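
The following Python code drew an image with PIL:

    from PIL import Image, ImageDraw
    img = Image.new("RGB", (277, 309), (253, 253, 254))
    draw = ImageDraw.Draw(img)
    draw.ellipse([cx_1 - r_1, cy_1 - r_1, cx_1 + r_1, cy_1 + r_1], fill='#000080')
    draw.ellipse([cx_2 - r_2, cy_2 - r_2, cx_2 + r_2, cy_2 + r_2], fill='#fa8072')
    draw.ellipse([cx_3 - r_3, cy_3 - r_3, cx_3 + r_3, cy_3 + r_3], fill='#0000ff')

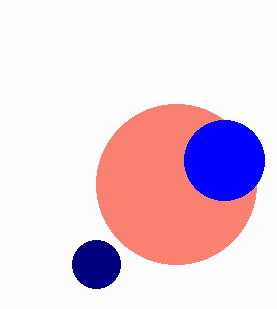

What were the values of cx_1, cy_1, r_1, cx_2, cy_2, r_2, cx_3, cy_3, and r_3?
cx_1 = 96; cy_1 = 264; r_1 = 24; cx_2 = 176; cy_2 = 184; r_2 = 80; cx_3 = 224; cy_3 = 160; r_3 = 40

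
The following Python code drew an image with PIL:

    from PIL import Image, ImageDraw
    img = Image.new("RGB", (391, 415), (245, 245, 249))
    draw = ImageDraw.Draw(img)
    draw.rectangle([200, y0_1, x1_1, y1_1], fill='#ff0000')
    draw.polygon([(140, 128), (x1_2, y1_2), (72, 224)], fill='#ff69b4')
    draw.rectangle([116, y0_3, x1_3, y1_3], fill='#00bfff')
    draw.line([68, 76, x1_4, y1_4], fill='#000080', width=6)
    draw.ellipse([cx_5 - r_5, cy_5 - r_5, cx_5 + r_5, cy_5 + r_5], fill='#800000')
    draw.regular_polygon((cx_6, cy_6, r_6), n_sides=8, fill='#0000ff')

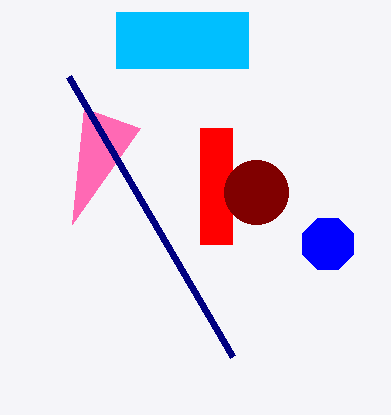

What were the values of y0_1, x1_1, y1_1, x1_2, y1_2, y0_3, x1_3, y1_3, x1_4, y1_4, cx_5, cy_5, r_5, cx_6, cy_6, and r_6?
y0_1 = 128; x1_1 = 232; y1_1 = 244; x1_2 = 84; y1_2 = 108; y0_3 = 12; x1_3 = 248; y1_3 = 68; x1_4 = 232; y1_4 = 356; cx_5 = 256; cy_5 = 192; r_5 = 32; cx_6 = 328; cy_6 = 244; r_6 = 28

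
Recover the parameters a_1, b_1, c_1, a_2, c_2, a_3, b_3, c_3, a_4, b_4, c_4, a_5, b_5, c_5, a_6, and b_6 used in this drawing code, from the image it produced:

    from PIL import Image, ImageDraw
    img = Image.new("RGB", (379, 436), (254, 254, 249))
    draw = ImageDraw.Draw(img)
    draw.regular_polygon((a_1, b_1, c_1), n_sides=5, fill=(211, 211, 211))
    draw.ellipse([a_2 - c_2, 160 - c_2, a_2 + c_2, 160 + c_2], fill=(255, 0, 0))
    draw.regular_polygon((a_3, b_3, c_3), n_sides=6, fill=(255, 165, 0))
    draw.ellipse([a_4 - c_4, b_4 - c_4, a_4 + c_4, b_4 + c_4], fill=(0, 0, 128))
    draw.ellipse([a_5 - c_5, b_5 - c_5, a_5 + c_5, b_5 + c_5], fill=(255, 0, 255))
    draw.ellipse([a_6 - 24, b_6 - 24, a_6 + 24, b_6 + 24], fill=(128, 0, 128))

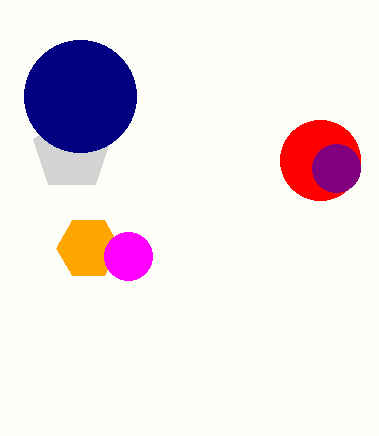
a_1 = 72, b_1 = 152, c_1 = 40, a_2 = 320, c_2 = 40, a_3 = 88, b_3 = 248, c_3 = 32, a_4 = 80, b_4 = 96, c_4 = 56, a_5 = 128, b_5 = 256, c_5 = 24, a_6 = 336, b_6 = 168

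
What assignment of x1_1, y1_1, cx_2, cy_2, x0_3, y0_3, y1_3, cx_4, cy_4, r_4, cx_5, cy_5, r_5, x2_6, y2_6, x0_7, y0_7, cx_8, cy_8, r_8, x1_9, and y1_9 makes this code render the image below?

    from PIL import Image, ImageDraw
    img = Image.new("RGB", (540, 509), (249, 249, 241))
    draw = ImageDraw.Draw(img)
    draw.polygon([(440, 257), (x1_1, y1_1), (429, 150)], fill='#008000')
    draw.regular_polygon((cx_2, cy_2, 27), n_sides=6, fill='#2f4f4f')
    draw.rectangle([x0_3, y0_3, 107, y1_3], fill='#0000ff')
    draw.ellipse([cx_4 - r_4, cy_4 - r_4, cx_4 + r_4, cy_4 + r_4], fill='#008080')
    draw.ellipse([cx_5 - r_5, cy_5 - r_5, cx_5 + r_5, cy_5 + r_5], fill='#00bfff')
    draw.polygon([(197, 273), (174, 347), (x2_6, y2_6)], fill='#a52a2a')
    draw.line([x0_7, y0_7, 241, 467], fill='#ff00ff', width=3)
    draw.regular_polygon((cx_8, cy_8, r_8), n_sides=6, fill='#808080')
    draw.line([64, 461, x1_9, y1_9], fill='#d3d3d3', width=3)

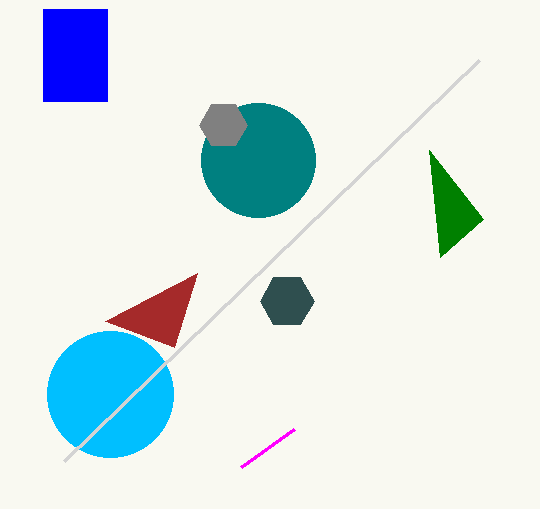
x1_1 = 483
y1_1 = 219
cx_2 = 287
cy_2 = 301
x0_3 = 43
y0_3 = 9
y1_3 = 101
cx_4 = 258
cy_4 = 160
r_4 = 57
cx_5 = 110
cy_5 = 394
r_5 = 63
x2_6 = 105
y2_6 = 321
x0_7 = 294
y0_7 = 429
cx_8 = 223
cy_8 = 125
r_8 = 24
x1_9 = 479
y1_9 = 60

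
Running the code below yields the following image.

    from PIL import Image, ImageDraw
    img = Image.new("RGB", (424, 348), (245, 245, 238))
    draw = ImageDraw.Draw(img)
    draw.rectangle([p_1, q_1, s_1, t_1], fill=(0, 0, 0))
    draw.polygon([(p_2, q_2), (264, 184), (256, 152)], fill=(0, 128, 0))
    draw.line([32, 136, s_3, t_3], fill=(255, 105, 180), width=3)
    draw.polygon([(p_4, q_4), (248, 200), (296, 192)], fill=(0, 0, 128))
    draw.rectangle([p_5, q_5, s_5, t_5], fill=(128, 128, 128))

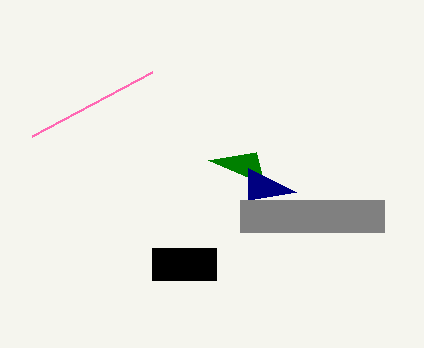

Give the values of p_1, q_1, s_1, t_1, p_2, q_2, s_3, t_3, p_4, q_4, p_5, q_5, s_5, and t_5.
p_1 = 152; q_1 = 248; s_1 = 216; t_1 = 280; p_2 = 208; q_2 = 160; s_3 = 152; t_3 = 72; p_4 = 248; q_4 = 168; p_5 = 240; q_5 = 200; s_5 = 384; t_5 = 232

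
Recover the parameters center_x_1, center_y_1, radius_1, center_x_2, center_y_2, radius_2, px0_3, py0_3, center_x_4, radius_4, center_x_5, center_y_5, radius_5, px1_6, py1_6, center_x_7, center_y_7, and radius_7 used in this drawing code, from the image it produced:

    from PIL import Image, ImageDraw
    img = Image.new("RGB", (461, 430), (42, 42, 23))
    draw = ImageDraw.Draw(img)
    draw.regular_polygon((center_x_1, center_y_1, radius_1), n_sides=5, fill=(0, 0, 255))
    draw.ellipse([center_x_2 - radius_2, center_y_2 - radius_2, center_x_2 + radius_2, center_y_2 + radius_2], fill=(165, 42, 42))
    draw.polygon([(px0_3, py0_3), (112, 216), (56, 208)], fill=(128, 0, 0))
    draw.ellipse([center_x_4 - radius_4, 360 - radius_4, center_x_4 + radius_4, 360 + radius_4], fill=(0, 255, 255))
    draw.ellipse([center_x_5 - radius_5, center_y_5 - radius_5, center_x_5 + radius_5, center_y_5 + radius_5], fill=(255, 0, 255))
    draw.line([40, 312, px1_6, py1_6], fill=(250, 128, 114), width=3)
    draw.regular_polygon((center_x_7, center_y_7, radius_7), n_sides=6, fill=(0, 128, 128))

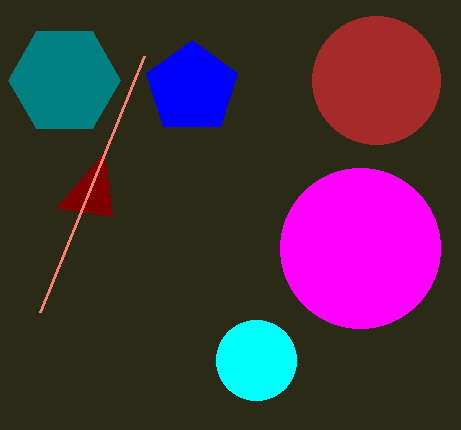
center_x_1 = 192
center_y_1 = 88
radius_1 = 48
center_x_2 = 376
center_y_2 = 80
radius_2 = 64
px0_3 = 104
py0_3 = 152
center_x_4 = 256
radius_4 = 40
center_x_5 = 360
center_y_5 = 248
radius_5 = 80
px1_6 = 144
py1_6 = 56
center_x_7 = 64
center_y_7 = 80
radius_7 = 56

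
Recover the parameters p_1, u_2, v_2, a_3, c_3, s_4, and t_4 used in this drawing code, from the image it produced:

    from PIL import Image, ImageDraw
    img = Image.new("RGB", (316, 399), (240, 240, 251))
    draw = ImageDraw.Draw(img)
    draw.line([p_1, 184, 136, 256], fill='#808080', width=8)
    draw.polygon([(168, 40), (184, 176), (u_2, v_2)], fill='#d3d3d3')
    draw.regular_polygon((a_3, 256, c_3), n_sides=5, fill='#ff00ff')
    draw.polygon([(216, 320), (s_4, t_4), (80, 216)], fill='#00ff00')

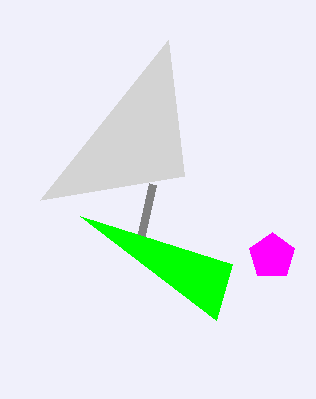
p_1 = 152, u_2 = 40, v_2 = 200, a_3 = 272, c_3 = 24, s_4 = 232, t_4 = 264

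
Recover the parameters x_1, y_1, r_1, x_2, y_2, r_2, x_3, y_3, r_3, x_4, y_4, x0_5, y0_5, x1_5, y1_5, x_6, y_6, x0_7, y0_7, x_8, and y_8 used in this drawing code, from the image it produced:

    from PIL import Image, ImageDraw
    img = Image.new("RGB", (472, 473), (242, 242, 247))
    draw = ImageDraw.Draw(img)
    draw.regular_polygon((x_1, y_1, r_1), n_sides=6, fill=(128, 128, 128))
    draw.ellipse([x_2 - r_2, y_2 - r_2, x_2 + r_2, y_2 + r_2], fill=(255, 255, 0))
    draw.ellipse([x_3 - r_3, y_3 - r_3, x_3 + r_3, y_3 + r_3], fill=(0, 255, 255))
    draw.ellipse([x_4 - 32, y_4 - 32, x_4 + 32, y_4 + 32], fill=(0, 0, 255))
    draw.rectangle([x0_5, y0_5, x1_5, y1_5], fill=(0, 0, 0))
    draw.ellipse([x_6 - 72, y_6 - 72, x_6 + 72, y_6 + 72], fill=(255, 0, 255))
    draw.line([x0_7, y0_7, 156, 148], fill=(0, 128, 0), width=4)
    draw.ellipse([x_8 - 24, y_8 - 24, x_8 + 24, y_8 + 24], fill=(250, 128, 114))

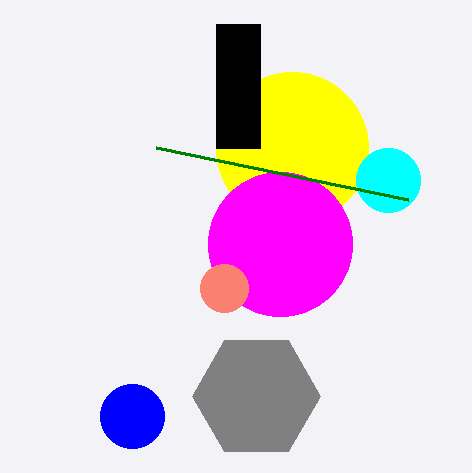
x_1 = 256, y_1 = 396, r_1 = 64, x_2 = 292, y_2 = 148, r_2 = 76, x_3 = 388, y_3 = 180, r_3 = 32, x_4 = 132, y_4 = 416, x0_5 = 216, y0_5 = 24, x1_5 = 260, y1_5 = 148, x_6 = 280, y_6 = 244, x0_7 = 408, y0_7 = 200, x_8 = 224, y_8 = 288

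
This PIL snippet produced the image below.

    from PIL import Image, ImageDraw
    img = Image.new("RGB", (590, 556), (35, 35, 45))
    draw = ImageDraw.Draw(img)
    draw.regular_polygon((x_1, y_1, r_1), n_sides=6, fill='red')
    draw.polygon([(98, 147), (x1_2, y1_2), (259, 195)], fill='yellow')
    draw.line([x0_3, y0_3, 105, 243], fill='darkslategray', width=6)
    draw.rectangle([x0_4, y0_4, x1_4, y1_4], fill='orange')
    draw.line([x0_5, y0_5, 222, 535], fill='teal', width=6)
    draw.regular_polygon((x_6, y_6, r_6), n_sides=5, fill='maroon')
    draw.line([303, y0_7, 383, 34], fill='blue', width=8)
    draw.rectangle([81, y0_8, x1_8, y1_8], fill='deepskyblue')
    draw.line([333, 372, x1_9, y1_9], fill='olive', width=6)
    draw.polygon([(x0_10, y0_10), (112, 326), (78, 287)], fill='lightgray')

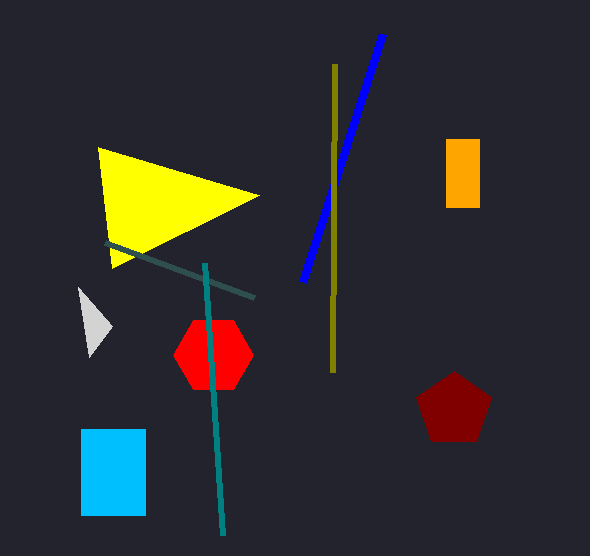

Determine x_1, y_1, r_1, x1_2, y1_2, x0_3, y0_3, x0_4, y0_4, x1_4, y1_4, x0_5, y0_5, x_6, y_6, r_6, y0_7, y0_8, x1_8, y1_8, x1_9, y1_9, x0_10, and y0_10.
x_1 = 213
y_1 = 355
r_1 = 40
x1_2 = 112
y1_2 = 268
x0_3 = 254
y0_3 = 298
x0_4 = 446
y0_4 = 139
x1_4 = 479
y1_4 = 207
x0_5 = 204
y0_5 = 263
x_6 = 454
y_6 = 410
r_6 = 39
y0_7 = 282
y0_8 = 429
x1_8 = 145
y1_8 = 515
x1_9 = 335
y1_9 = 64
x0_10 = 89
y0_10 = 357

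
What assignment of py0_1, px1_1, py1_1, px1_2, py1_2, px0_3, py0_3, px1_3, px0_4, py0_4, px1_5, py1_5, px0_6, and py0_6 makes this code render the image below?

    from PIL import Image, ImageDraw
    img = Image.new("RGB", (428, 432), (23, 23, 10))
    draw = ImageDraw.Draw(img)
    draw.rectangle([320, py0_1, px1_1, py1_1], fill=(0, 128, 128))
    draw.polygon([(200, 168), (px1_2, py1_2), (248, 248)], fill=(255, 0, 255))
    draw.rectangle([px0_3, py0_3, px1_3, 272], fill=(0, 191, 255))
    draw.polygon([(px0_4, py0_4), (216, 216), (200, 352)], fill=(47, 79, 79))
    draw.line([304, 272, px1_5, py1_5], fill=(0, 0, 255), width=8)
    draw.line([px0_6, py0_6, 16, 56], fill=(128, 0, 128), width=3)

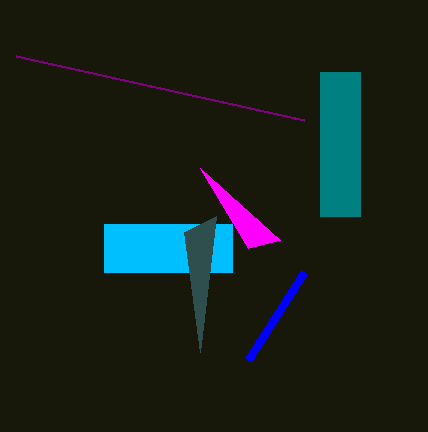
py0_1 = 72; px1_1 = 360; py1_1 = 216; px1_2 = 280; py1_2 = 240; px0_3 = 104; py0_3 = 224; px1_3 = 232; px0_4 = 184; py0_4 = 232; px1_5 = 248; py1_5 = 360; px0_6 = 304; py0_6 = 120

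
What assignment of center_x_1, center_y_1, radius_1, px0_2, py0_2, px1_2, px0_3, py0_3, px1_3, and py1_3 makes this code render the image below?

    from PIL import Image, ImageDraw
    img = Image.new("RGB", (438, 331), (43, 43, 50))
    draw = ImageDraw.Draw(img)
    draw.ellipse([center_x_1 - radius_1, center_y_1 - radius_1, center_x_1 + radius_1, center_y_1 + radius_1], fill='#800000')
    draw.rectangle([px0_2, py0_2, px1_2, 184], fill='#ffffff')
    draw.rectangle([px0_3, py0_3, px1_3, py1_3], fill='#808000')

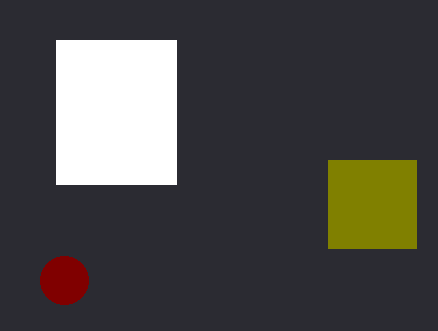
center_x_1 = 64
center_y_1 = 280
radius_1 = 24
px0_2 = 56
py0_2 = 40
px1_2 = 176
px0_3 = 328
py0_3 = 160
px1_3 = 416
py1_3 = 248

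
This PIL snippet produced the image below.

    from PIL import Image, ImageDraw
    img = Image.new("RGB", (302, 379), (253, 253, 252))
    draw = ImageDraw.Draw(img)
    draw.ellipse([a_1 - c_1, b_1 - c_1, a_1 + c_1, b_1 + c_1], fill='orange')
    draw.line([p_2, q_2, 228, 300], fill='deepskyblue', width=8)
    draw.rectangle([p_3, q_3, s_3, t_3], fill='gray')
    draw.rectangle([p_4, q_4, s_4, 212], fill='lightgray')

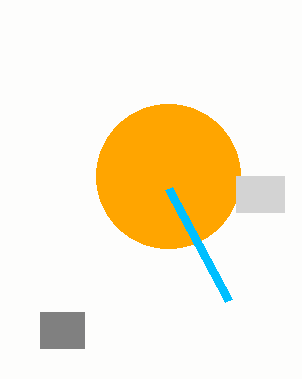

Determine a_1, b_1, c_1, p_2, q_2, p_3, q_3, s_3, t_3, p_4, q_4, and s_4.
a_1 = 168; b_1 = 176; c_1 = 72; p_2 = 168; q_2 = 188; p_3 = 40; q_3 = 312; s_3 = 84; t_3 = 348; p_4 = 236; q_4 = 176; s_4 = 284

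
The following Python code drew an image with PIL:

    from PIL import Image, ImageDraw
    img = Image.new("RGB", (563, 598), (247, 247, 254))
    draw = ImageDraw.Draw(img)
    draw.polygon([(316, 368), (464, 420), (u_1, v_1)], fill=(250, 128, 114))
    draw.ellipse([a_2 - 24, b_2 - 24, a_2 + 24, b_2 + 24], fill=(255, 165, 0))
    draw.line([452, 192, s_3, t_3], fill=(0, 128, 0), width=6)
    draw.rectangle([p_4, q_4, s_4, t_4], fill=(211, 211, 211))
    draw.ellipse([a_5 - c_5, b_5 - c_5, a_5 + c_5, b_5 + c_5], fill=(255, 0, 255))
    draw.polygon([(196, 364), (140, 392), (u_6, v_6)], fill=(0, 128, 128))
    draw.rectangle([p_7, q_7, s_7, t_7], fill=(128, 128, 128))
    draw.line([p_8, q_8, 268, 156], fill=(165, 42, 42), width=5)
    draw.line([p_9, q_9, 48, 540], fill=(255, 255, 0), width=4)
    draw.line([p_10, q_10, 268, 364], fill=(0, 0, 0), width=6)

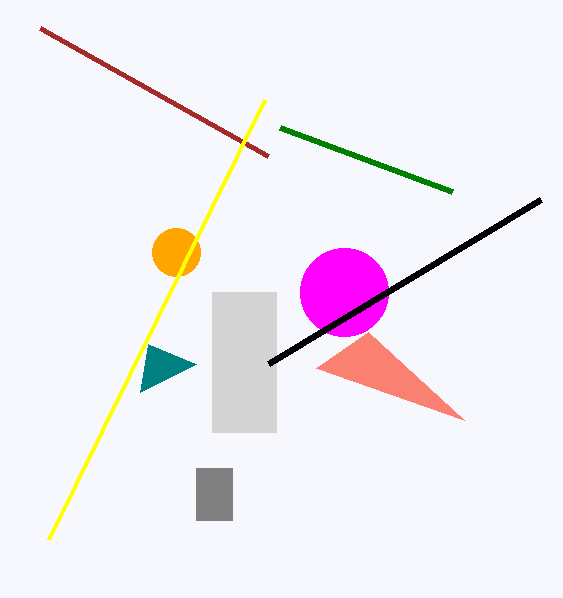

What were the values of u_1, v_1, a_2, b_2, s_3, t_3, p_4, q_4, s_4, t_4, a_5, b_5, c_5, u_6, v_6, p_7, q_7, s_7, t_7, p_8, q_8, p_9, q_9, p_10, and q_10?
u_1 = 368
v_1 = 332
a_2 = 176
b_2 = 252
s_3 = 280
t_3 = 128
p_4 = 212
q_4 = 292
s_4 = 276
t_4 = 432
a_5 = 344
b_5 = 292
c_5 = 44
u_6 = 148
v_6 = 344
p_7 = 196
q_7 = 468
s_7 = 232
t_7 = 520
p_8 = 40
q_8 = 28
p_9 = 264
q_9 = 100
p_10 = 540
q_10 = 200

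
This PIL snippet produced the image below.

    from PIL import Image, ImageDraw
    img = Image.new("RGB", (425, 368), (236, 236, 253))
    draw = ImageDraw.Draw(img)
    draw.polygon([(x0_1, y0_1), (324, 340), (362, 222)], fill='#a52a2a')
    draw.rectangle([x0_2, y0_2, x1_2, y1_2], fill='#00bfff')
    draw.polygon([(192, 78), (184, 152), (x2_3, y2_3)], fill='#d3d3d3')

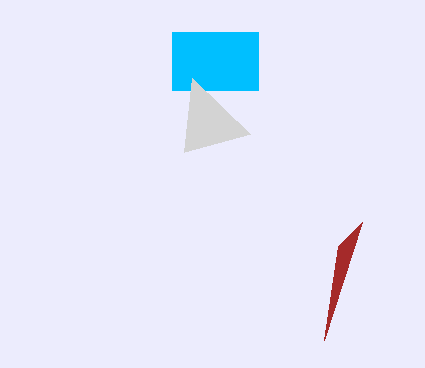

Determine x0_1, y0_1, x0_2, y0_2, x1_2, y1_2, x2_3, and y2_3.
x0_1 = 338; y0_1 = 246; x0_2 = 172; y0_2 = 32; x1_2 = 258; y1_2 = 90; x2_3 = 250; y2_3 = 134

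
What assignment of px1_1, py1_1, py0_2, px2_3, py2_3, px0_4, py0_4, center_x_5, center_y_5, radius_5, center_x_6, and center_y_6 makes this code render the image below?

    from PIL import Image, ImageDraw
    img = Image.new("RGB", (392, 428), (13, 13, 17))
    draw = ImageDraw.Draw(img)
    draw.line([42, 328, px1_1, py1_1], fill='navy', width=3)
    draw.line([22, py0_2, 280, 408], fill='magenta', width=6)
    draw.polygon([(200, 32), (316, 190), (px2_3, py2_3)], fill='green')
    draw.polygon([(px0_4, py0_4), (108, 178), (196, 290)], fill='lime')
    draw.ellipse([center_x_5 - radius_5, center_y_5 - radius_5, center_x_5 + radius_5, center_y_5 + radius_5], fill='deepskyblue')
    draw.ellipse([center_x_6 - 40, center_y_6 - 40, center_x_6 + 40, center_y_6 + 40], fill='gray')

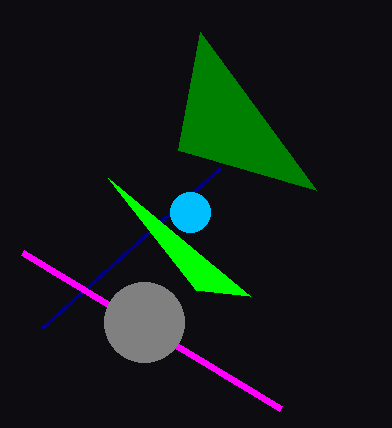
px1_1 = 220; py1_1 = 168; py0_2 = 252; px2_3 = 178; py2_3 = 150; px0_4 = 250; py0_4 = 296; center_x_5 = 190; center_y_5 = 212; radius_5 = 20; center_x_6 = 144; center_y_6 = 322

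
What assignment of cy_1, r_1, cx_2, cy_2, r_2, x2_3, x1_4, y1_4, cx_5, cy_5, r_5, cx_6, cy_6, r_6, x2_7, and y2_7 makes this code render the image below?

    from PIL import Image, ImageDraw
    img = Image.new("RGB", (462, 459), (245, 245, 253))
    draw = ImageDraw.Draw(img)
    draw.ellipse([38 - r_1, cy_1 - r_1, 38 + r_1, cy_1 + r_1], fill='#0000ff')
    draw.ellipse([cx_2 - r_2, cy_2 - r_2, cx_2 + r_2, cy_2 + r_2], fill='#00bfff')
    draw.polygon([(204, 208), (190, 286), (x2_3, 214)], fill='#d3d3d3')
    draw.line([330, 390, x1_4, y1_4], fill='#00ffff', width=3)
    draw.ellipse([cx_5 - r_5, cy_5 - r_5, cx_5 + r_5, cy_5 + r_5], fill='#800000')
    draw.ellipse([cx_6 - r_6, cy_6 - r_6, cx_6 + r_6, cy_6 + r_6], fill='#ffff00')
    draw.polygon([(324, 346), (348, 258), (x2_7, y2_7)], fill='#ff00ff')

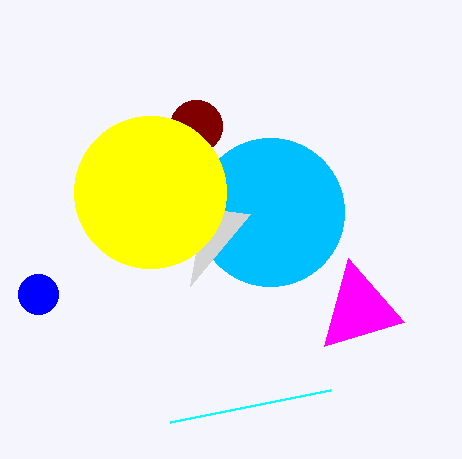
cy_1 = 294
r_1 = 20
cx_2 = 270
cy_2 = 212
r_2 = 74
x2_3 = 250
x1_4 = 170
y1_4 = 422
cx_5 = 196
cy_5 = 126
r_5 = 26
cx_6 = 150
cy_6 = 192
r_6 = 76
x2_7 = 404
y2_7 = 322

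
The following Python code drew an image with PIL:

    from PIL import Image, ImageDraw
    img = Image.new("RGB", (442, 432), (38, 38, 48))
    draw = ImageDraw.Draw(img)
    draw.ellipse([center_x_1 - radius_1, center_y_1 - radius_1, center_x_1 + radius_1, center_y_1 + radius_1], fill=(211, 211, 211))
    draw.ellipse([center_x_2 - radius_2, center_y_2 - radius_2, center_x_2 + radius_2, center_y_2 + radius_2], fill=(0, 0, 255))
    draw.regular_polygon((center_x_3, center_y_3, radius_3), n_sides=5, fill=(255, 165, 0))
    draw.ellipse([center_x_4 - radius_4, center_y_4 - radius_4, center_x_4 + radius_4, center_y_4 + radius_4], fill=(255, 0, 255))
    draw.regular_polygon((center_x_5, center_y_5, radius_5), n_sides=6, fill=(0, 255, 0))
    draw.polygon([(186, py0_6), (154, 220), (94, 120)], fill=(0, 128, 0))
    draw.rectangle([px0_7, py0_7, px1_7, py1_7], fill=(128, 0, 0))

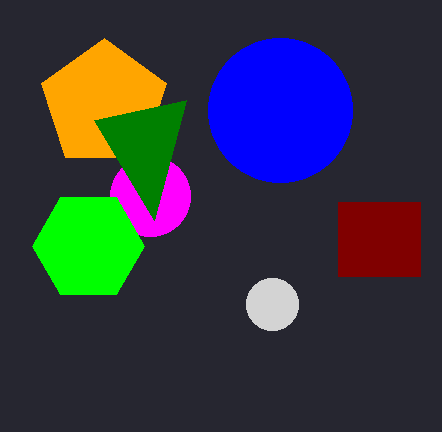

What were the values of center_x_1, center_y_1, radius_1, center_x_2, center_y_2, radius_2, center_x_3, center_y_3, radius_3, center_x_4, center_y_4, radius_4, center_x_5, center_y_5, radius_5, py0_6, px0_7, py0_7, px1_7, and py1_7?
center_x_1 = 272
center_y_1 = 304
radius_1 = 26
center_x_2 = 280
center_y_2 = 110
radius_2 = 72
center_x_3 = 104
center_y_3 = 104
radius_3 = 66
center_x_4 = 150
center_y_4 = 196
radius_4 = 40
center_x_5 = 88
center_y_5 = 246
radius_5 = 56
py0_6 = 100
px0_7 = 338
py0_7 = 202
px1_7 = 420
py1_7 = 276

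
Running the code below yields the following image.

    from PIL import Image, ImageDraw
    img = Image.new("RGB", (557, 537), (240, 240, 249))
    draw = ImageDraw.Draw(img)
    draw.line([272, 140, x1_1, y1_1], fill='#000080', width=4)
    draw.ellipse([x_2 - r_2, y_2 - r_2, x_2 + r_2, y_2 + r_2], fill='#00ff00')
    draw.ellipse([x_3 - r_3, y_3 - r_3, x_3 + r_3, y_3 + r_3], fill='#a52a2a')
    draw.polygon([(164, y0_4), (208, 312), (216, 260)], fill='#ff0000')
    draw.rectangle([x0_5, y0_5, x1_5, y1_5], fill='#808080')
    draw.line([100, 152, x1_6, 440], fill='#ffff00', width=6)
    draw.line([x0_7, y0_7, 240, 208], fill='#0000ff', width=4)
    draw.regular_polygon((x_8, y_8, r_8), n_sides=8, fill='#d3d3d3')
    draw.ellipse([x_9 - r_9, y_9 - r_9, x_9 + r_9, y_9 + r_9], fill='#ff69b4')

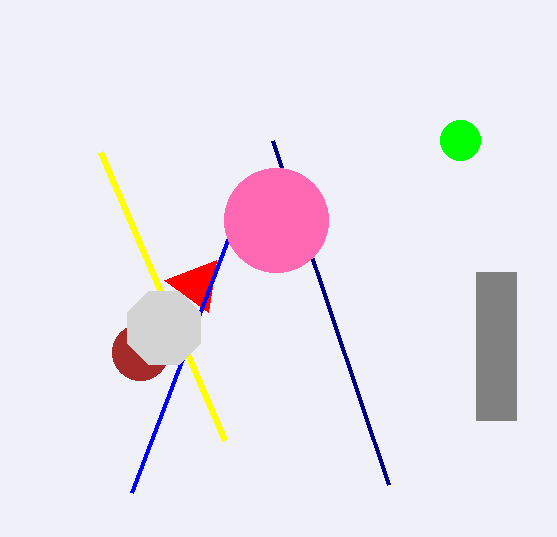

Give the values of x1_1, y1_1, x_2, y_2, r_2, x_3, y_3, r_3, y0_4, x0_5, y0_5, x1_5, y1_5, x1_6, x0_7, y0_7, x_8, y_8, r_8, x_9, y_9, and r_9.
x1_1 = 388; y1_1 = 484; x_2 = 460; y_2 = 140; r_2 = 20; x_3 = 140; y_3 = 352; r_3 = 28; y0_4 = 280; x0_5 = 476; y0_5 = 272; x1_5 = 516; y1_5 = 420; x1_6 = 224; x0_7 = 132; y0_7 = 492; x_8 = 164; y_8 = 328; r_8 = 40; x_9 = 276; y_9 = 220; r_9 = 52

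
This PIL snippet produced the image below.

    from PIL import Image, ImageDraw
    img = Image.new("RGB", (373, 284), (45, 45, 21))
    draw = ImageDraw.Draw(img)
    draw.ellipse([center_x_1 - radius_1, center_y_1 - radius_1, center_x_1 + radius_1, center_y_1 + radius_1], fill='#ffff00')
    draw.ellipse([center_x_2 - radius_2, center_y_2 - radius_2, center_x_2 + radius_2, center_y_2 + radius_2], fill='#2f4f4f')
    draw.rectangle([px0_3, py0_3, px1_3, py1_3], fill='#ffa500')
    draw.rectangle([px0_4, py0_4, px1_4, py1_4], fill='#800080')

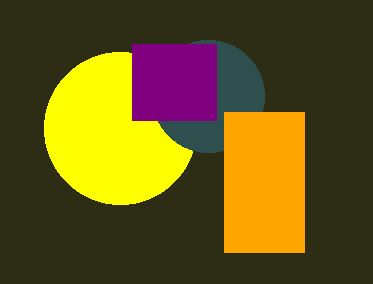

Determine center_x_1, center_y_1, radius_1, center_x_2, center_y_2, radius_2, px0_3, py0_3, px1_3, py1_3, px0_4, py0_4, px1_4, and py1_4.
center_x_1 = 120, center_y_1 = 128, radius_1 = 76, center_x_2 = 208, center_y_2 = 96, radius_2 = 56, px0_3 = 224, py0_3 = 112, px1_3 = 304, py1_3 = 252, px0_4 = 132, py0_4 = 44, px1_4 = 216, py1_4 = 120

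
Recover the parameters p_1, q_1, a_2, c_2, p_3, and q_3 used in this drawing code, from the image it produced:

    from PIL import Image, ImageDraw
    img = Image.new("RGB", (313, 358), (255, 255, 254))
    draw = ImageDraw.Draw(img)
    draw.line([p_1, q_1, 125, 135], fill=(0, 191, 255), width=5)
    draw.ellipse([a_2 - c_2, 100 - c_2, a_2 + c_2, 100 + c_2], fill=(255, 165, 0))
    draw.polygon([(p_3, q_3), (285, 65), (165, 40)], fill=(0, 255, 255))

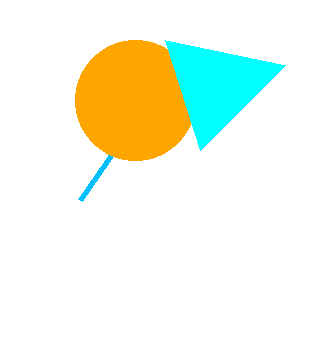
p_1 = 80
q_1 = 200
a_2 = 135
c_2 = 60
p_3 = 200
q_3 = 150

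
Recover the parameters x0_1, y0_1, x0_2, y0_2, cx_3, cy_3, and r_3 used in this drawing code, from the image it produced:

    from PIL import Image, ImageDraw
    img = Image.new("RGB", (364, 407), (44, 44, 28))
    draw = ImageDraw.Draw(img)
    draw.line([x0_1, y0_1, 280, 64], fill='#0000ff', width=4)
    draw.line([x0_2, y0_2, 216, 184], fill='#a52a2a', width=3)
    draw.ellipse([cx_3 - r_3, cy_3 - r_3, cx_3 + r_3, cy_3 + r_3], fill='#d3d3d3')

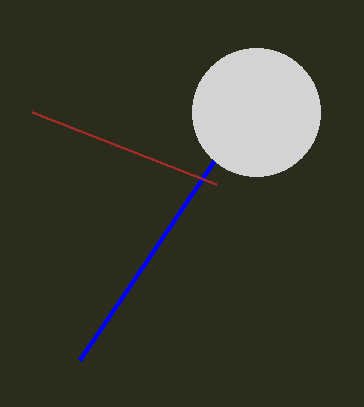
x0_1 = 80, y0_1 = 360, x0_2 = 32, y0_2 = 112, cx_3 = 256, cy_3 = 112, r_3 = 64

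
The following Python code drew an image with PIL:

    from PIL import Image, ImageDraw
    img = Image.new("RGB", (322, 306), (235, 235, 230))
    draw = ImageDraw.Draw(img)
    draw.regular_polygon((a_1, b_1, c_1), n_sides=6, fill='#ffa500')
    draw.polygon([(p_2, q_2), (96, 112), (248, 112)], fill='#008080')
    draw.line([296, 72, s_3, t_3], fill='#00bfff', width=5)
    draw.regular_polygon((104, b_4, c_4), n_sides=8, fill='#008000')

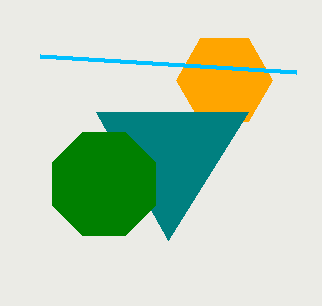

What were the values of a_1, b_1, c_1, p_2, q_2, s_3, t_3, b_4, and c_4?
a_1 = 224; b_1 = 80; c_1 = 48; p_2 = 168; q_2 = 240; s_3 = 40; t_3 = 56; b_4 = 184; c_4 = 56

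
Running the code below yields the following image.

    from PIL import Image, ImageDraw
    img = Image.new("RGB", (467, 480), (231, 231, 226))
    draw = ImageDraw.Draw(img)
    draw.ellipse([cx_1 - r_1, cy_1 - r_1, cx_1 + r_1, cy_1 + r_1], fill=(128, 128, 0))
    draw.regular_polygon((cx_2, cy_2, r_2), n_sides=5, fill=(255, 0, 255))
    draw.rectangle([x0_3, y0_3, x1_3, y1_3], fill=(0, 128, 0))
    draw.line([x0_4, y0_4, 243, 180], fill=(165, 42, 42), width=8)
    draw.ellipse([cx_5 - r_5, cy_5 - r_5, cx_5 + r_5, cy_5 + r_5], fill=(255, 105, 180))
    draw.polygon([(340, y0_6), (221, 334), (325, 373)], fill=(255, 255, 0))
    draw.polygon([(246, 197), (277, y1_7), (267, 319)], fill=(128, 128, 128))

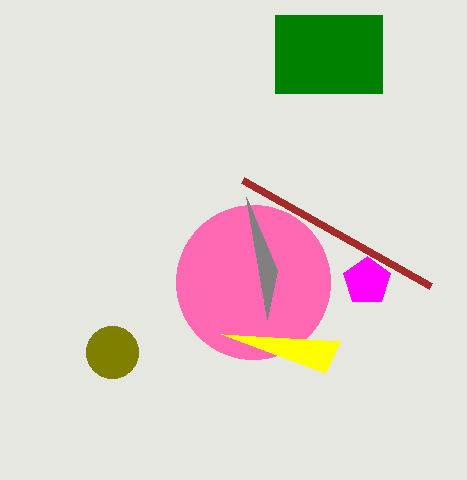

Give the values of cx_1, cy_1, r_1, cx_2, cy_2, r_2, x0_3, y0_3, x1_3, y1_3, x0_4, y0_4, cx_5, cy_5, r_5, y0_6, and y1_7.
cx_1 = 112; cy_1 = 352; r_1 = 26; cx_2 = 367; cy_2 = 281; r_2 = 25; x0_3 = 275; y0_3 = 15; x1_3 = 382; y1_3 = 93; x0_4 = 431; y0_4 = 286; cx_5 = 253; cy_5 = 282; r_5 = 77; y0_6 = 341; y1_7 = 270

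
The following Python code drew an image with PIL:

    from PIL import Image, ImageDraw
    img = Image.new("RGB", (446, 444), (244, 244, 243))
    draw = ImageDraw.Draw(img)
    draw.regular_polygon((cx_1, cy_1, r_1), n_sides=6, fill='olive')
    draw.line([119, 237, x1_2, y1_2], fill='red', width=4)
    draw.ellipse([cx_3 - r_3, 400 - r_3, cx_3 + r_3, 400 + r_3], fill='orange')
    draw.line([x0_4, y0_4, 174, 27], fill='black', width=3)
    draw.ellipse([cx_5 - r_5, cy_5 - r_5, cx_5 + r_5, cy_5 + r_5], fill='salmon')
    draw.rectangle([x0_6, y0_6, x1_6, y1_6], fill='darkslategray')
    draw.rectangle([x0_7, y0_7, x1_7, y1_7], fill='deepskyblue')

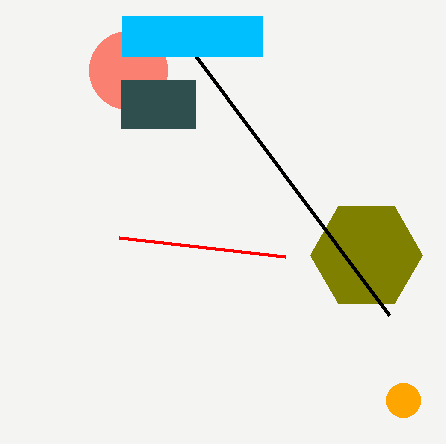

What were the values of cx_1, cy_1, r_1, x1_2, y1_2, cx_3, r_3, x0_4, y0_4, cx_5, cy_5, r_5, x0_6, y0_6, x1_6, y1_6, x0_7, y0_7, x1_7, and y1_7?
cx_1 = 366
cy_1 = 255
r_1 = 56
x1_2 = 285
y1_2 = 256
cx_3 = 403
r_3 = 17
x0_4 = 389
y0_4 = 315
cx_5 = 128
cy_5 = 70
r_5 = 39
x0_6 = 121
y0_6 = 80
x1_6 = 195
y1_6 = 128
x0_7 = 122
y0_7 = 16
x1_7 = 262
y1_7 = 56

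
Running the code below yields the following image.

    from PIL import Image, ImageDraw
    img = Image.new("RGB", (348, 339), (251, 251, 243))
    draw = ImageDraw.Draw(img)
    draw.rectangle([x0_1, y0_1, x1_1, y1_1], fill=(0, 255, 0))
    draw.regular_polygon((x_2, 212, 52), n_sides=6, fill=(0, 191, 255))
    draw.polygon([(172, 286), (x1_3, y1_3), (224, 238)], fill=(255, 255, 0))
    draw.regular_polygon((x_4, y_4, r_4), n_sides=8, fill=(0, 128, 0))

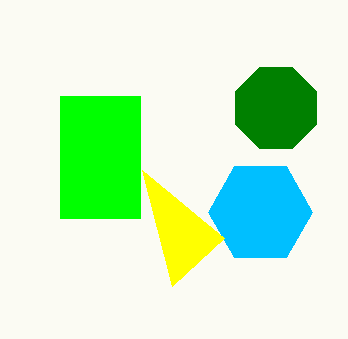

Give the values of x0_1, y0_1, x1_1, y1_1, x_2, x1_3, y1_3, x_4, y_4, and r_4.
x0_1 = 60, y0_1 = 96, x1_1 = 140, y1_1 = 218, x_2 = 260, x1_3 = 142, y1_3 = 170, x_4 = 276, y_4 = 108, r_4 = 44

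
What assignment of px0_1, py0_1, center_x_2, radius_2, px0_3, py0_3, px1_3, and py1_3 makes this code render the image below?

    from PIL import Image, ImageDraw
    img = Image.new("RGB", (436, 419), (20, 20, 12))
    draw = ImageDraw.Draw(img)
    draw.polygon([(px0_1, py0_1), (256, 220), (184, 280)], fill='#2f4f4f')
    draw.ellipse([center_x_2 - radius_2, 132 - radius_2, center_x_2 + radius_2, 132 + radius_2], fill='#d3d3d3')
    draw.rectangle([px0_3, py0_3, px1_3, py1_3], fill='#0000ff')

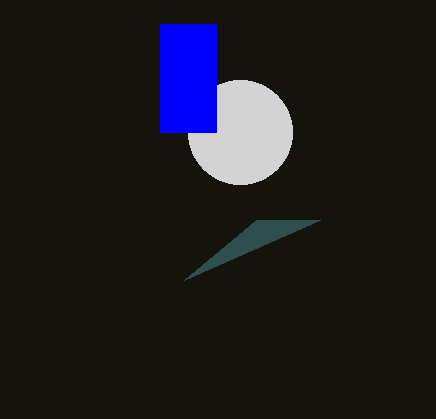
px0_1 = 320
py0_1 = 220
center_x_2 = 240
radius_2 = 52
px0_3 = 160
py0_3 = 24
px1_3 = 216
py1_3 = 132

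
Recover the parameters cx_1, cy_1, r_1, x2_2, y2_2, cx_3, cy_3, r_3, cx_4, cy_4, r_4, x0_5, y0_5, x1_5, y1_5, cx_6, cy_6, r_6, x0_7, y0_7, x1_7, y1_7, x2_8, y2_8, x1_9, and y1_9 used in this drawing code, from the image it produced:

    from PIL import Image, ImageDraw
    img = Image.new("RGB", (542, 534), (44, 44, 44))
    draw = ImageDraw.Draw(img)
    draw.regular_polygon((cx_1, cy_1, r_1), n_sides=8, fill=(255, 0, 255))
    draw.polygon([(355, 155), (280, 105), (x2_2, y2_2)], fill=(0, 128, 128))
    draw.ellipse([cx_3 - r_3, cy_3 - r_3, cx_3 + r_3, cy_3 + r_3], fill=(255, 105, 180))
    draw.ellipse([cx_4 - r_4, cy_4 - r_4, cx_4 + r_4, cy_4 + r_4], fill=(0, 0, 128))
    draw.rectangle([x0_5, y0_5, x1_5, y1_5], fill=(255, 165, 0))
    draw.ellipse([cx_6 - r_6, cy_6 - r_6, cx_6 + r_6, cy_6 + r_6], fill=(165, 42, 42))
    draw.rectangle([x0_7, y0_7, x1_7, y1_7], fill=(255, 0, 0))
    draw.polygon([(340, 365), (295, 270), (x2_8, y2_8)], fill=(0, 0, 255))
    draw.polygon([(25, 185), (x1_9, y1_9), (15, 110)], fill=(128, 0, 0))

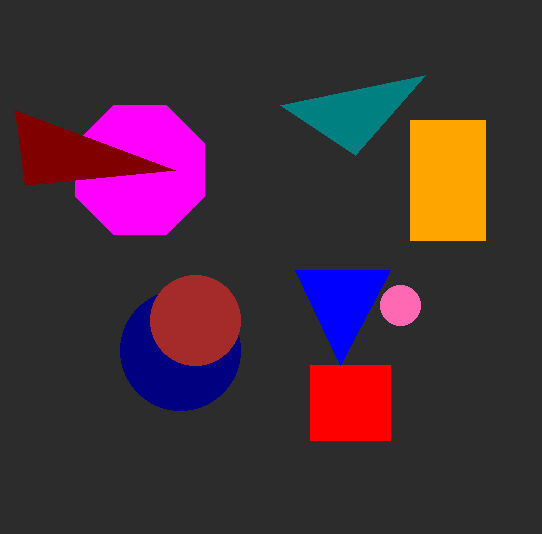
cx_1 = 140; cy_1 = 170; r_1 = 70; x2_2 = 425; y2_2 = 75; cx_3 = 400; cy_3 = 305; r_3 = 20; cx_4 = 180; cy_4 = 350; r_4 = 60; x0_5 = 410; y0_5 = 120; x1_5 = 485; y1_5 = 240; cx_6 = 195; cy_6 = 320; r_6 = 45; x0_7 = 310; y0_7 = 365; x1_7 = 390; y1_7 = 440; x2_8 = 390; y2_8 = 270; x1_9 = 175; y1_9 = 170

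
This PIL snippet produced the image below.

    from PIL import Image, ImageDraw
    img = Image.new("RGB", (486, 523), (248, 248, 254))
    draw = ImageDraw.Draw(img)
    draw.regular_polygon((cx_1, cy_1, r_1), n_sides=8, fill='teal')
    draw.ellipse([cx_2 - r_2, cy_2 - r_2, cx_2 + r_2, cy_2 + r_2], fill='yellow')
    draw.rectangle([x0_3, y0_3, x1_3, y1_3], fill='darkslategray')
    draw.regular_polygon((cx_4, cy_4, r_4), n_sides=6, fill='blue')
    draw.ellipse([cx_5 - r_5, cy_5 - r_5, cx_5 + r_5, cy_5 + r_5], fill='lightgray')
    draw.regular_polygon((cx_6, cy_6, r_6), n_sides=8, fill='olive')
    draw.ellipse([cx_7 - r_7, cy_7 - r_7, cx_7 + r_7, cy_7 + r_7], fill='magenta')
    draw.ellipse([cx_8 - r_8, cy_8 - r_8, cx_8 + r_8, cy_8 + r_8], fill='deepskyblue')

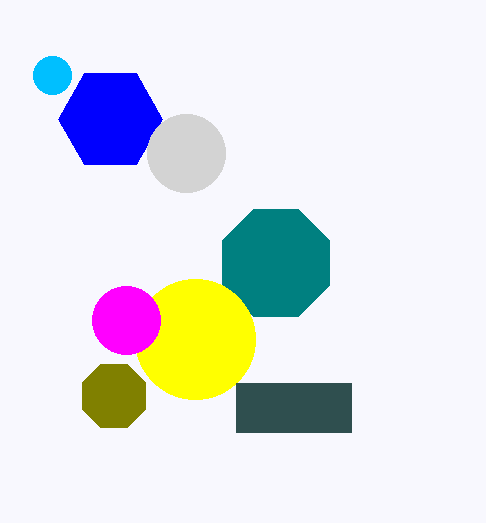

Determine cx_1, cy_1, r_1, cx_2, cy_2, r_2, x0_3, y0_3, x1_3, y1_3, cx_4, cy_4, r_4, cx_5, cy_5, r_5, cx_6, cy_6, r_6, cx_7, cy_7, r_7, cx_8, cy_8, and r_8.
cx_1 = 276
cy_1 = 263
r_1 = 58
cx_2 = 195
cy_2 = 339
r_2 = 60
x0_3 = 236
y0_3 = 383
x1_3 = 351
y1_3 = 432
cx_4 = 110
cy_4 = 119
r_4 = 52
cx_5 = 186
cy_5 = 153
r_5 = 39
cx_6 = 114
cy_6 = 396
r_6 = 34
cx_7 = 126
cy_7 = 320
r_7 = 34
cx_8 = 52
cy_8 = 75
r_8 = 19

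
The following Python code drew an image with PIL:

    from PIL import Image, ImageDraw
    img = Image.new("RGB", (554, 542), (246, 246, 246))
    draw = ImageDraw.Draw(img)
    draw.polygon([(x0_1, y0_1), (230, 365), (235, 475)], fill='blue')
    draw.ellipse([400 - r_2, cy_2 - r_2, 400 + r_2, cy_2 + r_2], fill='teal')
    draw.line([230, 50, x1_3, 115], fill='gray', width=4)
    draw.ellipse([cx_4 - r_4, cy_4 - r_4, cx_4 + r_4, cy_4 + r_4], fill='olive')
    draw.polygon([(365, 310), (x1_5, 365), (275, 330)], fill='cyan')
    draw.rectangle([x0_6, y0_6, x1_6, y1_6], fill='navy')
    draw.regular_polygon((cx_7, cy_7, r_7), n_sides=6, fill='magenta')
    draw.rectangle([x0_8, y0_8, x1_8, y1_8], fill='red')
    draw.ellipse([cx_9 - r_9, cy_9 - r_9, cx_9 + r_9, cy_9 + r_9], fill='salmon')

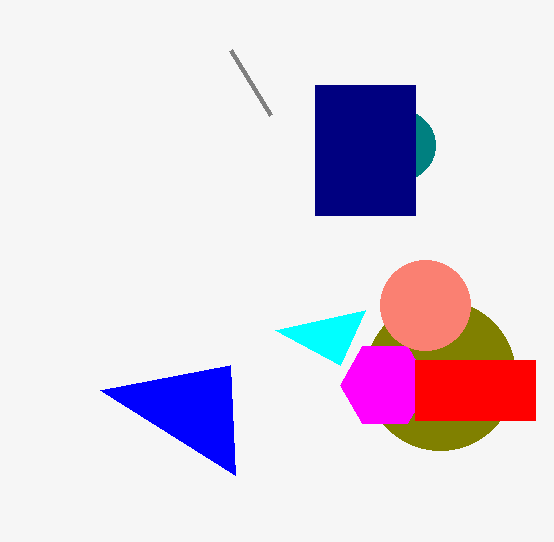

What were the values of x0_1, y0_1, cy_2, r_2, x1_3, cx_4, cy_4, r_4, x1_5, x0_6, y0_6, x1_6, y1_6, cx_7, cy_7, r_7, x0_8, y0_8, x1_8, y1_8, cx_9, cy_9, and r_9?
x0_1 = 100; y0_1 = 390; cy_2 = 145; r_2 = 35; x1_3 = 270; cx_4 = 440; cy_4 = 375; r_4 = 75; x1_5 = 340; x0_6 = 315; y0_6 = 85; x1_6 = 415; y1_6 = 215; cx_7 = 385; cy_7 = 385; r_7 = 45; x0_8 = 415; y0_8 = 360; x1_8 = 535; y1_8 = 420; cx_9 = 425; cy_9 = 305; r_9 = 45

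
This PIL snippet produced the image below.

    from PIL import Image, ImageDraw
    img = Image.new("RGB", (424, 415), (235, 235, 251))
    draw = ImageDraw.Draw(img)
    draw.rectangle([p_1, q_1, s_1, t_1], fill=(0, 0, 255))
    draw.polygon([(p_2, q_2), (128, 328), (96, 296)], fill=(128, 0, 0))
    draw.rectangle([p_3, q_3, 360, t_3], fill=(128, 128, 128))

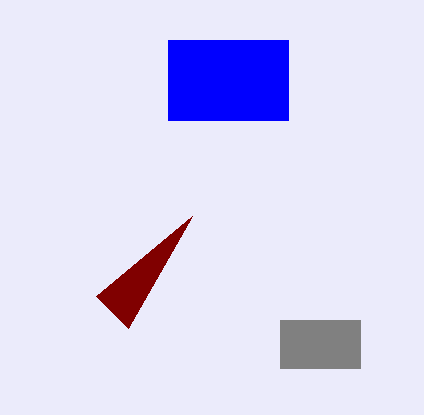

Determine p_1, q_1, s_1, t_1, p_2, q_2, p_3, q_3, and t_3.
p_1 = 168
q_1 = 40
s_1 = 288
t_1 = 120
p_2 = 192
q_2 = 216
p_3 = 280
q_3 = 320
t_3 = 368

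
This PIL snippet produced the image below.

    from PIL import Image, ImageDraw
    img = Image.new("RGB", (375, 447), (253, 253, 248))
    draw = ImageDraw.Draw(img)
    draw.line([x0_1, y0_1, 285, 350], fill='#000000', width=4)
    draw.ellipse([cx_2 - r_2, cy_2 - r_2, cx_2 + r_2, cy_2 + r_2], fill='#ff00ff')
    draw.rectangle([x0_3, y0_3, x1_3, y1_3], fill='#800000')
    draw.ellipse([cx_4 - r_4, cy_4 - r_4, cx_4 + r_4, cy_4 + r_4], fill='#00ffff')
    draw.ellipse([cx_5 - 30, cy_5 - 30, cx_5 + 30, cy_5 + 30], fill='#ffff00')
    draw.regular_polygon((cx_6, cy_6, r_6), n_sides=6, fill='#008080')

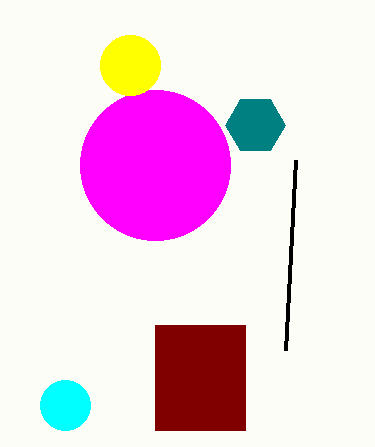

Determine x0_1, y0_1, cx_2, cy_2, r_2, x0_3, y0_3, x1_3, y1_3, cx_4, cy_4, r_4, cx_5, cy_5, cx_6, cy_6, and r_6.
x0_1 = 295; y0_1 = 160; cx_2 = 155; cy_2 = 165; r_2 = 75; x0_3 = 155; y0_3 = 325; x1_3 = 245; y1_3 = 430; cx_4 = 65; cy_4 = 405; r_4 = 25; cx_5 = 130; cy_5 = 65; cx_6 = 255; cy_6 = 125; r_6 = 30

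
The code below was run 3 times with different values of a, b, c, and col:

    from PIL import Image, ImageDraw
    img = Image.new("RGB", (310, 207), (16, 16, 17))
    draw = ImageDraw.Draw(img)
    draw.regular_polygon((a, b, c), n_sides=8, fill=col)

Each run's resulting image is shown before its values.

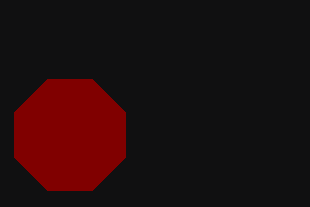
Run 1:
a = 70
b = 135
c = 60
col = 'maroon'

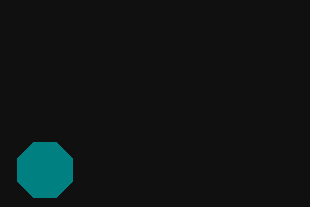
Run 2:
a = 45, b = 170, c = 30, col = 'teal'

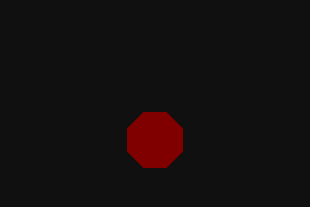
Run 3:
a = 155; b = 140; c = 30; col = 'maroon'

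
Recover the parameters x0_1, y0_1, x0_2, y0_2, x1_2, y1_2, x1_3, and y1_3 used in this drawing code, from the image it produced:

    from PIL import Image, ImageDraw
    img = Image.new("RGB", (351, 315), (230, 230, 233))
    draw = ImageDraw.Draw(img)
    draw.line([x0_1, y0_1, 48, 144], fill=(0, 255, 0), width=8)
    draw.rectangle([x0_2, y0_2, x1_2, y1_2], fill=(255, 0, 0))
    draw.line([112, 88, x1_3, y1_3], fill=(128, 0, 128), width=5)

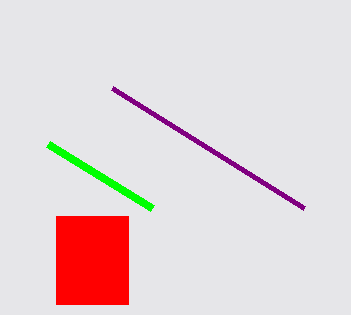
x0_1 = 152
y0_1 = 208
x0_2 = 56
y0_2 = 216
x1_2 = 128
y1_2 = 304
x1_3 = 304
y1_3 = 208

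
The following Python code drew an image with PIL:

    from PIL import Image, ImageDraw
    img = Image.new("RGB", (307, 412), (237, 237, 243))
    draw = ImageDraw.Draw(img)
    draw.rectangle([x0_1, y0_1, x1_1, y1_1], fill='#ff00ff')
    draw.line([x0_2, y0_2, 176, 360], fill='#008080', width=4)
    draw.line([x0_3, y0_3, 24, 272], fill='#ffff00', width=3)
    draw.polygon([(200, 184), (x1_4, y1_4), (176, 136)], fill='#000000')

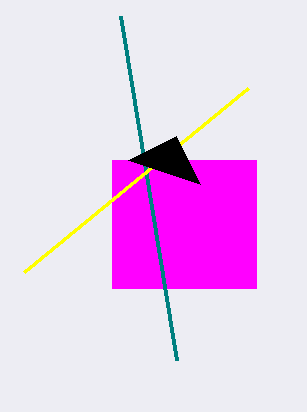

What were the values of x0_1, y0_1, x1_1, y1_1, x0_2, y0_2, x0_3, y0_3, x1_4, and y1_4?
x0_1 = 112
y0_1 = 160
x1_1 = 256
y1_1 = 288
x0_2 = 120
y0_2 = 16
x0_3 = 248
y0_3 = 88
x1_4 = 128
y1_4 = 160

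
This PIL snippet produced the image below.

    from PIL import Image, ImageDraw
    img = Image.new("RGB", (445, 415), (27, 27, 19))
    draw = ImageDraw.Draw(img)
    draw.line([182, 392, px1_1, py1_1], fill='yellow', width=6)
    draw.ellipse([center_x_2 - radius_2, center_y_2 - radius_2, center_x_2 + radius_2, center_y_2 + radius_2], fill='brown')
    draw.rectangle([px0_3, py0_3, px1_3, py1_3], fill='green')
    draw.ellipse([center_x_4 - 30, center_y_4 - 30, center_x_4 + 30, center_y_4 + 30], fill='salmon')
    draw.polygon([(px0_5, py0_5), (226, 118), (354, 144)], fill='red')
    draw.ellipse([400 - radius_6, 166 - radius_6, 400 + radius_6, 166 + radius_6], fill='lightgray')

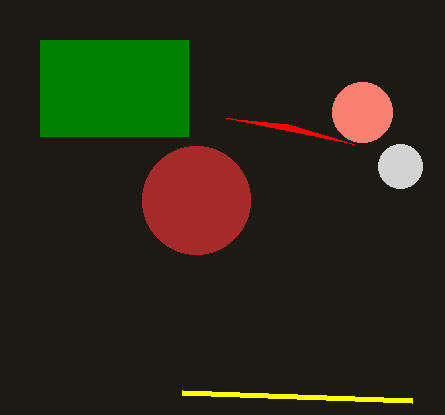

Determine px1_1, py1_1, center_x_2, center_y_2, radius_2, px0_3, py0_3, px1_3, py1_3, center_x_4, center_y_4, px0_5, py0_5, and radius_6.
px1_1 = 412
py1_1 = 400
center_x_2 = 196
center_y_2 = 200
radius_2 = 54
px0_3 = 40
py0_3 = 40
px1_3 = 188
py1_3 = 136
center_x_4 = 362
center_y_4 = 112
px0_5 = 288
py0_5 = 124
radius_6 = 22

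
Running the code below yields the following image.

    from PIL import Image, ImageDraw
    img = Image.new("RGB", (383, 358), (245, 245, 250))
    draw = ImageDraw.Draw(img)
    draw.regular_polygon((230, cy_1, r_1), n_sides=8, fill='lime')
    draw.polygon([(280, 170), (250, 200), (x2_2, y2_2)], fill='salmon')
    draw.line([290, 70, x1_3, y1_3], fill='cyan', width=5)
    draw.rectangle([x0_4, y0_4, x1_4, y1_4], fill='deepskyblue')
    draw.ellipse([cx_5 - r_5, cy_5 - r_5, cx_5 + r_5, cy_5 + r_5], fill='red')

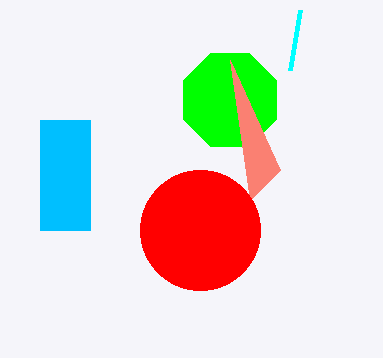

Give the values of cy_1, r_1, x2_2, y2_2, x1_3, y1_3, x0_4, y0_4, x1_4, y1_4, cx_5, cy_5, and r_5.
cy_1 = 100
r_1 = 50
x2_2 = 230
y2_2 = 60
x1_3 = 300
y1_3 = 10
x0_4 = 40
y0_4 = 120
x1_4 = 90
y1_4 = 230
cx_5 = 200
cy_5 = 230
r_5 = 60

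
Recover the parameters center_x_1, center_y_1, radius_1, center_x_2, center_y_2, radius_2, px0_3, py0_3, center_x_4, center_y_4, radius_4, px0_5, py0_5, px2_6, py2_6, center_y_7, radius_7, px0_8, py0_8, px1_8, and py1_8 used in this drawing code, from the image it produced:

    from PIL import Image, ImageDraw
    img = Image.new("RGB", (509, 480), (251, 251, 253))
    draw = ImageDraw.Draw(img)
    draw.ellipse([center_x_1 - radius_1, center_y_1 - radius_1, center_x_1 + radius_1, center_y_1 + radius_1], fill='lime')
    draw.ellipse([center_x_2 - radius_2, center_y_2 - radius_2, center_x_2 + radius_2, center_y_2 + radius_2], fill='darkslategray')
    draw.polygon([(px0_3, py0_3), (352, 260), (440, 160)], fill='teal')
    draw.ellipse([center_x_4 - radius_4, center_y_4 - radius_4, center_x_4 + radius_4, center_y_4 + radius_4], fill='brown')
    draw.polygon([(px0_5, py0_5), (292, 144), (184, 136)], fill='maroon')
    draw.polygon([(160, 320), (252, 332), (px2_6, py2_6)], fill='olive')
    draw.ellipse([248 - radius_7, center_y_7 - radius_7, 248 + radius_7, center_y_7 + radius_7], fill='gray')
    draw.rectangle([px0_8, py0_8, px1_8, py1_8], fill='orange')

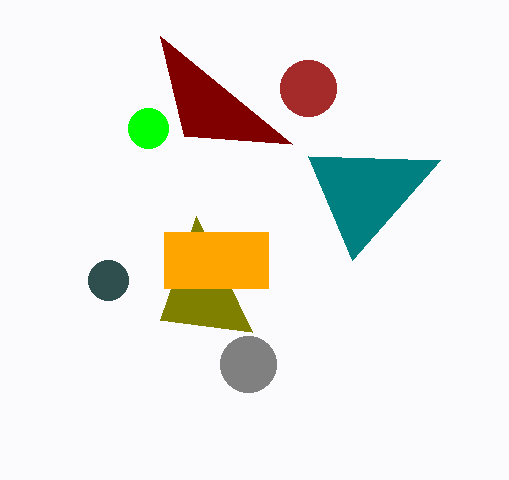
center_x_1 = 148
center_y_1 = 128
radius_1 = 20
center_x_2 = 108
center_y_2 = 280
radius_2 = 20
px0_3 = 308
py0_3 = 156
center_x_4 = 308
center_y_4 = 88
radius_4 = 28
px0_5 = 160
py0_5 = 36
px2_6 = 196
py2_6 = 216
center_y_7 = 364
radius_7 = 28
px0_8 = 164
py0_8 = 232
px1_8 = 268
py1_8 = 288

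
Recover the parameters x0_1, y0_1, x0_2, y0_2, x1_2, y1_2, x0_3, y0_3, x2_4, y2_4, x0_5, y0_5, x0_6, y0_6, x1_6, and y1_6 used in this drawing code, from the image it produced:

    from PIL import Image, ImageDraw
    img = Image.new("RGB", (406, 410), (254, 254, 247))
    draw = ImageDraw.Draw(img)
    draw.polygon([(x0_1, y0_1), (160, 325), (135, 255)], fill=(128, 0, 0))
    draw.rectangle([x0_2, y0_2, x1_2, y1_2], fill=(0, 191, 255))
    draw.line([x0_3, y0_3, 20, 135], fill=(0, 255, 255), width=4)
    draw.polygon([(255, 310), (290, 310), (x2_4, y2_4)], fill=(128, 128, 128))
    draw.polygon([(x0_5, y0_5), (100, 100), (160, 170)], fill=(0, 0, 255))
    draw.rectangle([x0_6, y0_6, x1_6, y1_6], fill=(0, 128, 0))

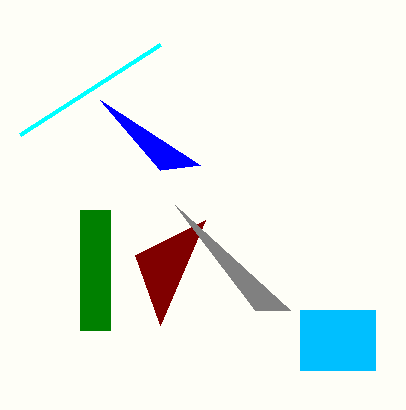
x0_1 = 205, y0_1 = 220, x0_2 = 300, y0_2 = 310, x1_2 = 375, y1_2 = 370, x0_3 = 160, y0_3 = 45, x2_4 = 175, y2_4 = 205, x0_5 = 200, y0_5 = 165, x0_6 = 80, y0_6 = 210, x1_6 = 110, y1_6 = 330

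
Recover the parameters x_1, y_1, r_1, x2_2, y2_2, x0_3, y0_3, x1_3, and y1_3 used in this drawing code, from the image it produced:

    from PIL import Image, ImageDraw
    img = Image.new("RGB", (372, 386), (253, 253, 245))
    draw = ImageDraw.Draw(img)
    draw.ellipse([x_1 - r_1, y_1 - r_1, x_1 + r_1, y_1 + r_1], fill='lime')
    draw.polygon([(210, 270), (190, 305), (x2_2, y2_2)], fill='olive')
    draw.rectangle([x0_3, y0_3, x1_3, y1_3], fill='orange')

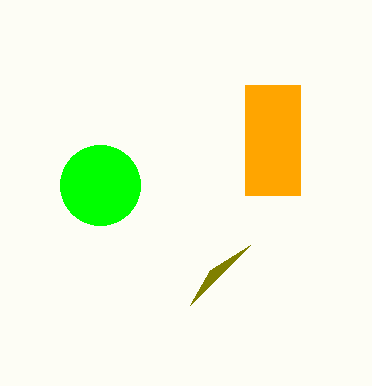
x_1 = 100; y_1 = 185; r_1 = 40; x2_2 = 250; y2_2 = 245; x0_3 = 245; y0_3 = 85; x1_3 = 300; y1_3 = 195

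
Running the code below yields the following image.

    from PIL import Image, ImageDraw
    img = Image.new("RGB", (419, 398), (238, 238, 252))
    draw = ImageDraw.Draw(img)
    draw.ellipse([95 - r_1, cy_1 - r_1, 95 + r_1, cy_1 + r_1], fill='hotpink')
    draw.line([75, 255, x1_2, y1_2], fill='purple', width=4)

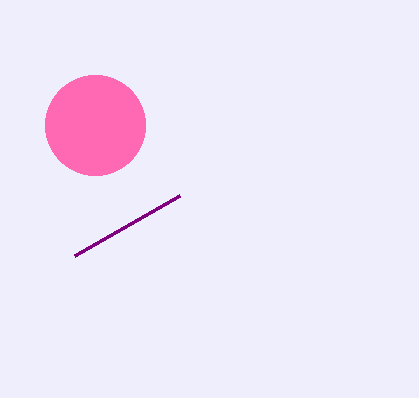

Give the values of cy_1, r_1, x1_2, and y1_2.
cy_1 = 125; r_1 = 50; x1_2 = 180; y1_2 = 195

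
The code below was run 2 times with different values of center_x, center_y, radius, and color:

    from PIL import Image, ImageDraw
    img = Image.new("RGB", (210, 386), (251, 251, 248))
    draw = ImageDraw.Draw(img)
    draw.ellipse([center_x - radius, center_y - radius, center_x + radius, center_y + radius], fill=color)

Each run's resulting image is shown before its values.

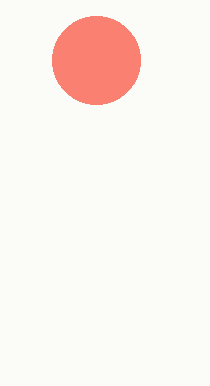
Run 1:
center_x = 96, center_y = 60, radius = 44, color = 'salmon'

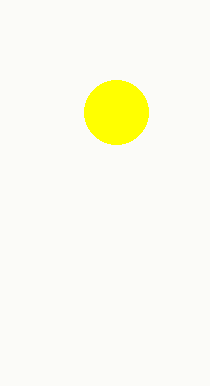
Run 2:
center_x = 116, center_y = 112, radius = 32, color = 'yellow'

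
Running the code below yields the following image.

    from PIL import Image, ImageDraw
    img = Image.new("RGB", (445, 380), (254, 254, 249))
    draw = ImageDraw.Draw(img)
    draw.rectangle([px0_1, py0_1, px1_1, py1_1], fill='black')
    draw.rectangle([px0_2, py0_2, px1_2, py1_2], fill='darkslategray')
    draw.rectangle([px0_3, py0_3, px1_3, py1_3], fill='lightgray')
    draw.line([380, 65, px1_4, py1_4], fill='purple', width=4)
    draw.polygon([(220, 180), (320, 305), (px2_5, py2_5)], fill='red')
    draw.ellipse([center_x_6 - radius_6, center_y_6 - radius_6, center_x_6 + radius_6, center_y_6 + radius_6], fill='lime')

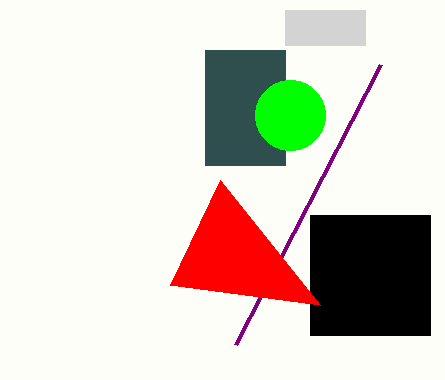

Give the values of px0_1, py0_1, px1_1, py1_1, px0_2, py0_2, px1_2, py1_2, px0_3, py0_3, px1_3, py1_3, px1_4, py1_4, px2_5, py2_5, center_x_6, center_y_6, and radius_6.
px0_1 = 310; py0_1 = 215; px1_1 = 430; py1_1 = 335; px0_2 = 205; py0_2 = 50; px1_2 = 285; py1_2 = 165; px0_3 = 285; py0_3 = 10; px1_3 = 365; py1_3 = 45; px1_4 = 235; py1_4 = 345; px2_5 = 170; py2_5 = 285; center_x_6 = 290; center_y_6 = 115; radius_6 = 35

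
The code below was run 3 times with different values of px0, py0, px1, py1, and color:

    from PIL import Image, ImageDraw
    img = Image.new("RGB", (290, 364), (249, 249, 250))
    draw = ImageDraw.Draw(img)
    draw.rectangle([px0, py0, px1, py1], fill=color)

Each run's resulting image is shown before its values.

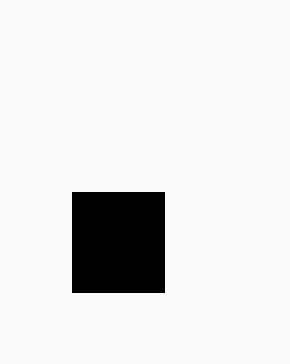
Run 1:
px0 = 72
py0 = 192
px1 = 164
py1 = 292
color = 'black'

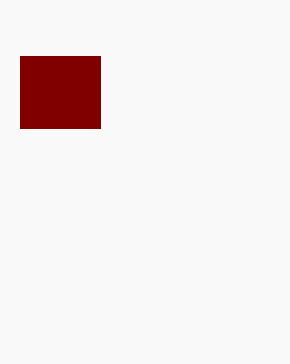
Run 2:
px0 = 20; py0 = 56; px1 = 100; py1 = 128; color = 'maroon'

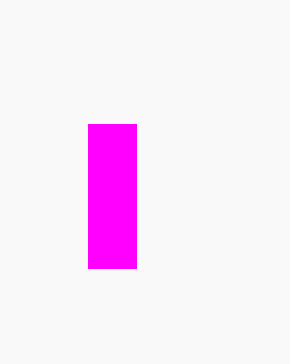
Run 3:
px0 = 88; py0 = 124; px1 = 136; py1 = 268; color = 'magenta'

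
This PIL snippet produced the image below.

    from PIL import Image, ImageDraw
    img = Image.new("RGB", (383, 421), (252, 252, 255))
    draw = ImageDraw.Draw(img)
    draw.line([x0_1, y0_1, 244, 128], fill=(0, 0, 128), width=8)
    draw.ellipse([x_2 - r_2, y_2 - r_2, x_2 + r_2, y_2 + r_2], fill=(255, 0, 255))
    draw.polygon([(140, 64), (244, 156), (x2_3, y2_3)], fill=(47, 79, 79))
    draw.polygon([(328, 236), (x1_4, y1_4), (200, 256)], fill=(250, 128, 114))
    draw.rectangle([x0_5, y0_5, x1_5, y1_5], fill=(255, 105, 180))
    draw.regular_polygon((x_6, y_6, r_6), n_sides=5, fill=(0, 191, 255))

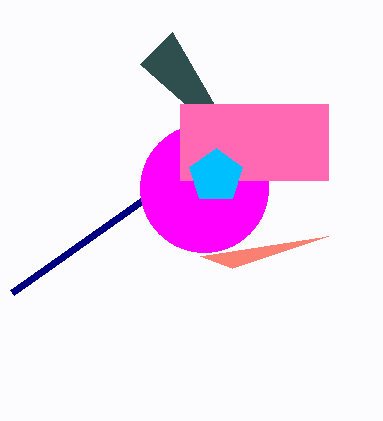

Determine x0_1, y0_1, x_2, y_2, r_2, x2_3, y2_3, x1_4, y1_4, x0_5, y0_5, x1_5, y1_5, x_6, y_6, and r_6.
x0_1 = 12, y0_1 = 292, x_2 = 204, y_2 = 188, r_2 = 64, x2_3 = 172, y2_3 = 32, x1_4 = 232, y1_4 = 268, x0_5 = 180, y0_5 = 104, x1_5 = 328, y1_5 = 180, x_6 = 216, y_6 = 176, r_6 = 28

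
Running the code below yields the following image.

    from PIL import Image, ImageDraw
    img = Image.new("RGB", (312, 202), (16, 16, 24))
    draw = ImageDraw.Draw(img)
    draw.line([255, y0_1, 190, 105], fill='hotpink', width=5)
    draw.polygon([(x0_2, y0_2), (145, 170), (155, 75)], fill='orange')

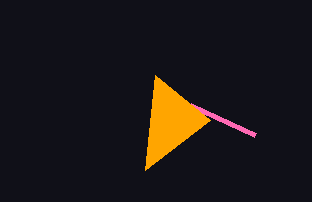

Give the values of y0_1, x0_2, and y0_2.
y0_1 = 135; x0_2 = 210; y0_2 = 120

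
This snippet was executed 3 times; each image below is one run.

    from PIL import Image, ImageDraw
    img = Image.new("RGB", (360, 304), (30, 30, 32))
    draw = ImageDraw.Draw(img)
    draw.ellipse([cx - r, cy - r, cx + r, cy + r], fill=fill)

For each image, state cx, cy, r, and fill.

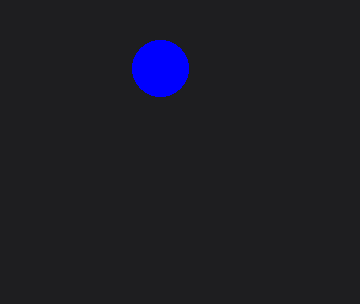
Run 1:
cx = 160; cy = 68; r = 28; fill = 'blue'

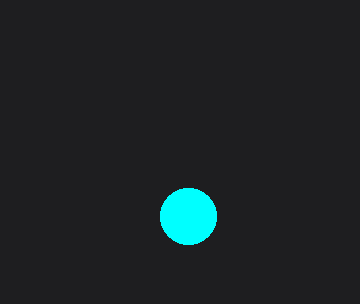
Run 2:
cx = 188, cy = 216, r = 28, fill = 'cyan'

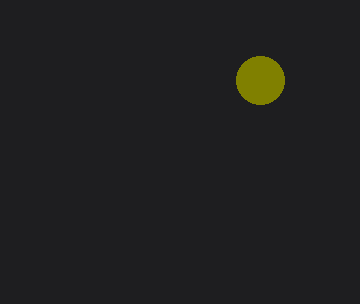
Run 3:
cx = 260, cy = 80, r = 24, fill = 'olive'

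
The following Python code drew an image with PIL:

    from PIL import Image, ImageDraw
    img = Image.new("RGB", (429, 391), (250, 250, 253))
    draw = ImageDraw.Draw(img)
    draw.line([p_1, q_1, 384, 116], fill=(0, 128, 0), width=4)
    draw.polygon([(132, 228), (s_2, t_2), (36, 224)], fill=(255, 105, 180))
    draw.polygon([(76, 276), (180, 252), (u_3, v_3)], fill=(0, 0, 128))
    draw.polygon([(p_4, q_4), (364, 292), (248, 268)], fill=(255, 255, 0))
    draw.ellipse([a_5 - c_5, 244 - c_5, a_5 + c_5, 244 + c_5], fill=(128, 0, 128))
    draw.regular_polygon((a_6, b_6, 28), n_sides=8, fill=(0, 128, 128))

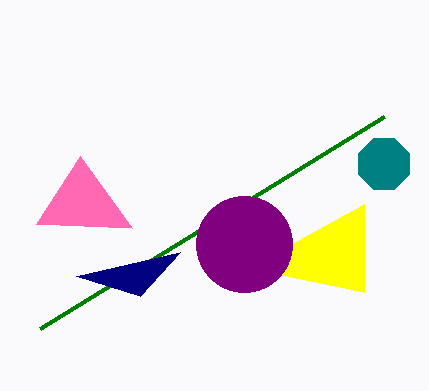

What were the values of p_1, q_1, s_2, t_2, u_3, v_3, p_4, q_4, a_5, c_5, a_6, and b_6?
p_1 = 40, q_1 = 328, s_2 = 80, t_2 = 156, u_3 = 140, v_3 = 296, p_4 = 364, q_4 = 204, a_5 = 244, c_5 = 48, a_6 = 384, b_6 = 164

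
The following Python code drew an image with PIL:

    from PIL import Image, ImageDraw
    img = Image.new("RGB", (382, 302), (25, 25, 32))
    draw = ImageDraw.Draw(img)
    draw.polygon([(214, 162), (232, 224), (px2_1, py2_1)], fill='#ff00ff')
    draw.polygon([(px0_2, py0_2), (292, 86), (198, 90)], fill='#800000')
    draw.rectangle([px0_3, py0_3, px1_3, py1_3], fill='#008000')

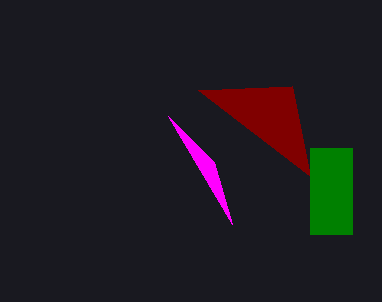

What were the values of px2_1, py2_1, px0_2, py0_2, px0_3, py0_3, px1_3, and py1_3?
px2_1 = 168, py2_1 = 116, px0_2 = 310, py0_2 = 176, px0_3 = 310, py0_3 = 148, px1_3 = 352, py1_3 = 234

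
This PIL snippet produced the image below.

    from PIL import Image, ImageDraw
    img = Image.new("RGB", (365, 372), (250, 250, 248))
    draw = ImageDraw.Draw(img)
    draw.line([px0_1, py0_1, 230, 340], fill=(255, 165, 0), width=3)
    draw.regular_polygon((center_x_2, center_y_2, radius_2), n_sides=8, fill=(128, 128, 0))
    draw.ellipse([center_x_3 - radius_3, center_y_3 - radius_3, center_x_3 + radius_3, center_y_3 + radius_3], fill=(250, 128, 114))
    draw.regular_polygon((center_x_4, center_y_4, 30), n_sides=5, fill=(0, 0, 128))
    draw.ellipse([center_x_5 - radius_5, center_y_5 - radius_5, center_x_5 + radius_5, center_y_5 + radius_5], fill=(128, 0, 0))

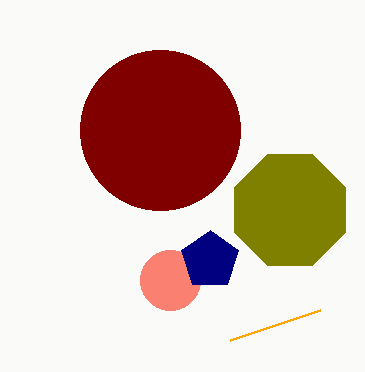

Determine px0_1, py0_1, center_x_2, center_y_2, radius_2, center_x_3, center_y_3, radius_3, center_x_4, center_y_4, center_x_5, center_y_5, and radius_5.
px0_1 = 320, py0_1 = 310, center_x_2 = 290, center_y_2 = 210, radius_2 = 60, center_x_3 = 170, center_y_3 = 280, radius_3 = 30, center_x_4 = 210, center_y_4 = 260, center_x_5 = 160, center_y_5 = 130, radius_5 = 80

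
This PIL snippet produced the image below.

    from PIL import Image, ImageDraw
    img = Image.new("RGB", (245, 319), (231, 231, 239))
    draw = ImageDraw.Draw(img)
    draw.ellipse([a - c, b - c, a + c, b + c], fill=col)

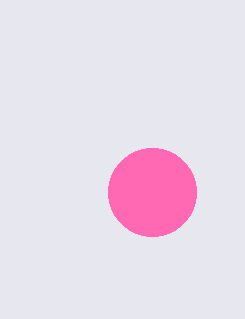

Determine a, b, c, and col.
a = 152, b = 192, c = 44, col = 'hotpink'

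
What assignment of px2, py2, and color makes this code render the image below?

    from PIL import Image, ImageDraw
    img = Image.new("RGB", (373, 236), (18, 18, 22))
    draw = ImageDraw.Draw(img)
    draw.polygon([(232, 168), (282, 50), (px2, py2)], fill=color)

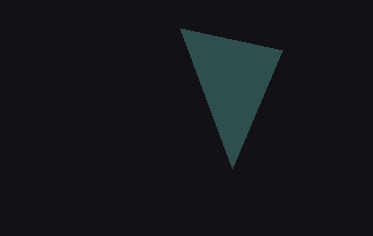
px2 = 180, py2 = 28, color = 'darkslategray'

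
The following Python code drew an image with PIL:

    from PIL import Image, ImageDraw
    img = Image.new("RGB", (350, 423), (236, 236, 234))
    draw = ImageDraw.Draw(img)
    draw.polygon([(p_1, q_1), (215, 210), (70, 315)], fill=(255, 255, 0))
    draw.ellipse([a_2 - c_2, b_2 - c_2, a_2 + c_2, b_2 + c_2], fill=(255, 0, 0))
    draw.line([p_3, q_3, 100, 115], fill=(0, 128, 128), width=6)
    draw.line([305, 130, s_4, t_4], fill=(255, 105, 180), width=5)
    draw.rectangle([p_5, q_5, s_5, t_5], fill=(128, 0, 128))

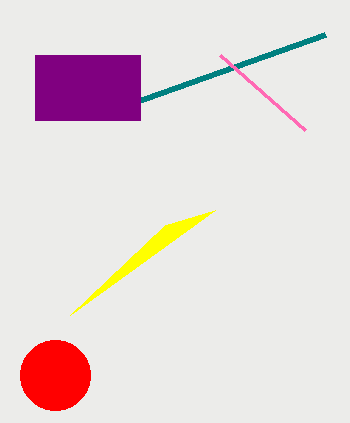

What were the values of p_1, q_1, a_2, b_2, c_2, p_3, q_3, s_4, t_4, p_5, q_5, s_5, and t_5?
p_1 = 165, q_1 = 225, a_2 = 55, b_2 = 375, c_2 = 35, p_3 = 325, q_3 = 35, s_4 = 220, t_4 = 55, p_5 = 35, q_5 = 55, s_5 = 140, t_5 = 120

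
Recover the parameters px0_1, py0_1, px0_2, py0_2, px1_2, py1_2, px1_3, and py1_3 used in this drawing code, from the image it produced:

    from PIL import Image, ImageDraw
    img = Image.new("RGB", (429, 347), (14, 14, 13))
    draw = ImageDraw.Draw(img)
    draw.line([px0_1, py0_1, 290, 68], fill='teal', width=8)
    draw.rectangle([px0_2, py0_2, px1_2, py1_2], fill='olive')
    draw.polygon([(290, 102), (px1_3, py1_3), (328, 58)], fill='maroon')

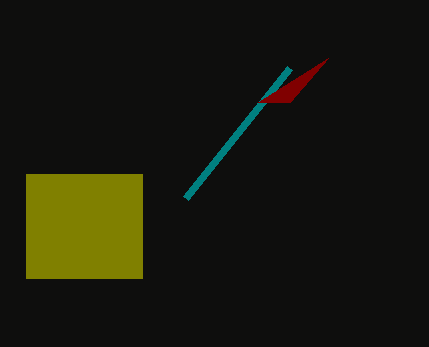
px0_1 = 186, py0_1 = 198, px0_2 = 26, py0_2 = 174, px1_2 = 142, py1_2 = 278, px1_3 = 258, py1_3 = 102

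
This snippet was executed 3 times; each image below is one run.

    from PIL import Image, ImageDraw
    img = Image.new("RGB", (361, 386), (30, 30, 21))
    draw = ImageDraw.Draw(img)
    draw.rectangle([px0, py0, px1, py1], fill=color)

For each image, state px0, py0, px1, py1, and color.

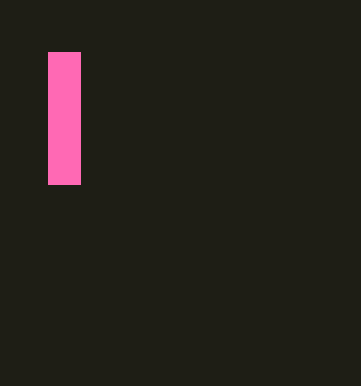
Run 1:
px0 = 48, py0 = 52, px1 = 80, py1 = 184, color = 'hotpink'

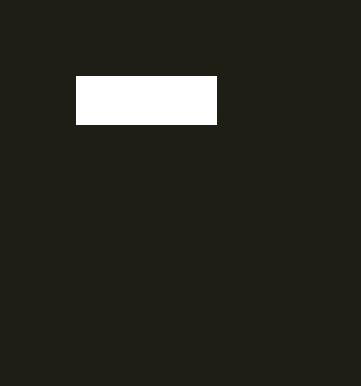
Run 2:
px0 = 76; py0 = 76; px1 = 216; py1 = 124; color = 'white'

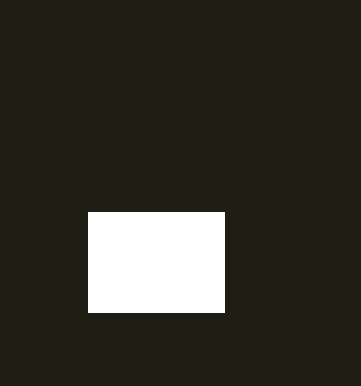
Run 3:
px0 = 88; py0 = 212; px1 = 224; py1 = 312; color = 'white'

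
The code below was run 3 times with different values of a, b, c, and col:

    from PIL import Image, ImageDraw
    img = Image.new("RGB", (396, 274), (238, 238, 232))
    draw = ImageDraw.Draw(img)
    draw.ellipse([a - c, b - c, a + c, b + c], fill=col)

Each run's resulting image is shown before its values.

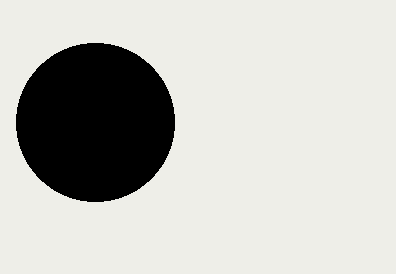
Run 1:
a = 95, b = 122, c = 79, col = 'black'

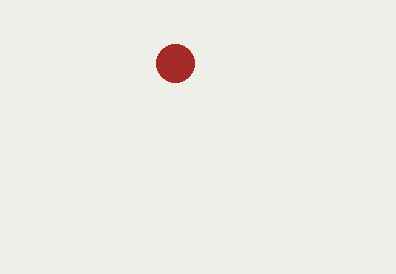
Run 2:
a = 175; b = 63; c = 19; col = 'brown'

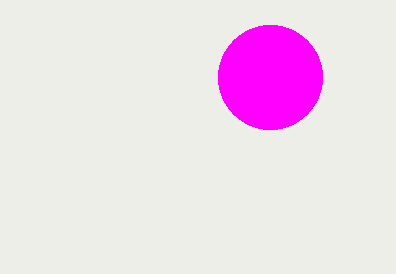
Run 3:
a = 270
b = 77
c = 52
col = 'magenta'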